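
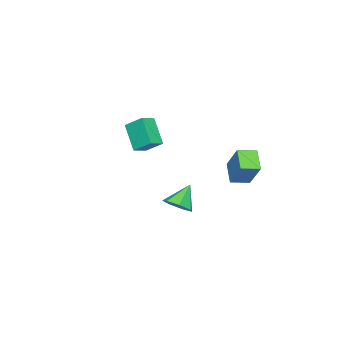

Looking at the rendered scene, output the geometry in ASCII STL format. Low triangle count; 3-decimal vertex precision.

solid 
facet normal 0.647 -0.102 -0.755
outer loop
vertex 1.955 2.15 -2.686
vertex 1.321 1.644 -3.161
vertex 1.455 2.574 -3.172
endloop
endfacet
facet normal 0.112 0.803 0.585
outer loop
vertex 1.955 2.15 -2.686
vertex 1.455 2.574 -3.172
vertex 0.239 1.816 -1.899
endloop
endfacet
facet normal 0.648 -0.102 -0.755
outer loop
vertex 1.455 2.574 -3.172
vertex 1.321 1.644 -3.161
vertex 0.854 2.297 -3.65
endloop
endfacet
facet normal -0.468 0.881 0.078
outer loop
vertex 1.455 2.574 -3.172
vertex 0.854 2.297 -3.65
vertex 0.239 1.816 -1.899
endloop
endfacet
facet normal 0.647 -0.103 -0.755
outer loop
vertex 0.854 2.297 -3.65
vertex 1.321 1.644 -3.161
vertex 0.605 1.529 -3.759
endloop
endfacet
facet normal -0.915 0.330 -0.231
outer loop
vertex 0.854 2.297 -3.65
vertex 0.605 1.529 -3.759
vertex 0.239 1.816 -1.899
endloop
endfacet
facet normal 0.647 -0.104 -0.755
outer loop
vertex 0.605 1.529 -3.759
vertex 1.321 1.644 -3.161
vertex 0.894 0.847 -3.417
endloop
endfacet
facet normal -0.894 -0.434 -0.109
outer loop
vertex 0.605 1.529 -3.759
vertex 0.894 0.847 -3.417
vertex 0.239 1.816 -1.899
endloop
endfacet
facet normal 0.647 -0.104 -0.756
outer loop
vertex 0.894 0.847 -3.417
vertex 1.321 1.644 -3.161
vertex 1.505 0.765 -2.883
endloop
endfacet
facet normal -0.420 -0.836 0.352
outer loop
vertex 0.894 0.847 -3.417
vertex 1.505 0.765 -2.883
vertex 0.239 1.816 -1.899
endloop
endfacet
facet normal 0.648 -0.103 -0.755
outer loop
vertex 1.505 0.765 -2.883
vertex 1.321 1.644 -3.161
vertex 1.977 1.345 -2.557
endloop
endfacet
facet normal 0.149 -0.574 0.805
outer loop
vertex 1.505 0.765 -2.883
vertex 1.977 1.345 -2.557
vertex 0.239 1.816 -1.899
endloop
endfacet
facet normal 0.648 -0.103 -0.755
outer loop
vertex 1.977 1.345 -2.557
vertex 1.321 1.644 -3.161
vertex 1.955 2.15 -2.686
endloop
endfacet
facet normal 0.386 0.156 0.909
outer loop
vertex 1.977 1.345 -2.557
vertex 1.955 2.15 -2.686
vertex 0.239 1.816 -1.899
endloop
endfacet
facet normal -0.400 -0.545 0.737
outer loop
vertex -3.219 -3.518 0.801
vertex -4.19 -3.277 0.452
vertex -3.202 -4.689 -0.055
endloop
endfacet
facet normal 0.916 -0.227 0.329
outer loop
vertex -2.39 -3.583 -1.552
vertex -3.219 -3.518 0.801
vertex -3.202 -4.689 -0.055
endloop
endfacet
facet normal -0.400 -0.545 0.737
outer loop
vertex -3.202 -4.689 -0.055
vertex -4.19 -3.277 0.452
vertex -4.174 -4.447 -0.404
endloop
endfacet
facet normal 0.011 -0.807 -0.590
outer loop
vertex -4.174 -4.447 -0.404
vertex -2.39 -3.583 -1.552
vertex -3.202 -4.689 -0.055
endloop
endfacet
facet normal -0.012 0.807 0.590
outer loop
vertex -3.219 -3.518 0.801
vertex -3.378 -2.171 -1.045
vertex -4.19 -3.277 0.452
endloop
endfacet
facet normal 0.916 -0.228 0.329
outer loop
vertex -2.406 -2.413 -0.696
vertex -3.219 -3.518 0.801
vertex -2.39 -3.583 -1.552
endloop
endfacet
facet normal -0.011 0.807 0.590
outer loop
vertex -2.406 -2.413 -0.696
vertex -3.378 -2.171 -1.045
vertex -3.219 -3.518 0.801
endloop
endfacet
facet normal -0.917 0.228 -0.329
outer loop
vertex -4.19 -3.277 0.452
vertex -3.378 -2.171 -1.045
vertex -4.174 -4.447 -0.404
endloop
endfacet
facet normal 0.012 -0.807 -0.590
outer loop
vertex -3.361 -3.342 -1.901
vertex -2.39 -3.583 -1.552
vertex -4.174 -4.447 -0.404
endloop
endfacet
facet normal -0.916 0.228 -0.330
outer loop
vertex -4.174 -4.447 -0.404
vertex -3.378 -2.171 -1.045
vertex -3.361 -3.342 -1.901
endloop
endfacet
facet normal 0.400 0.545 -0.737
outer loop
vertex -3.361 -3.342 -1.901
vertex -2.406 -2.413 -0.696
vertex -2.39 -3.583 -1.552
endloop
endfacet
facet normal 0.400 0.545 -0.737
outer loop
vertex -3.378 -2.171 -1.045
vertex -2.406 -2.413 -0.696
vertex -3.361 -3.342 -1.901
endloop
endfacet
facet normal -0.697 0.703 -0.145
outer loop
vertex -4.063 3.035 -1.777
vertex -3.332 4.107 -0.088
vertex -3.117 3.79 -2.664
endloop
endfacet
facet normal -0.343 -0.503 -0.794
outer loop
vertex -2.288 2.953 -2.492
vertex -4.063 3.035 -1.777
vertex -3.117 3.79 -2.664
endloop
endfacet
facet normal -0.696 0.703 -0.145
outer loop
vertex -3.117 3.79 -2.664
vertex -3.332 4.107 -0.088
vertex -2.386 4.861 -0.975
endloop
endfacet
facet normal 0.630 0.503 -0.592
outer loop
vertex -2.386 4.861 -0.975
vertex -2.288 2.953 -2.492
vertex -3.117 3.79 -2.664
endloop
endfacet
facet normal -0.630 -0.503 0.592
outer loop
vertex -4.063 3.035 -1.777
vertex -2.503 3.27 0.084
vertex -3.332 4.107 -0.088
endloop
endfacet
facet normal -0.343 -0.503 -0.793
outer loop
vertex -3.234 2.199 -1.605
vertex -4.063 3.035 -1.777
vertex -2.288 2.953 -2.492
endloop
endfacet
facet normal -0.630 -0.503 0.592
outer loop
vertex -3.234 2.199 -1.605
vertex -2.503 3.27 0.084
vertex -4.063 3.035 -1.777
endloop
endfacet
facet normal 0.343 0.503 0.793
outer loop
vertex -3.332 4.107 -0.088
vertex -2.503 3.27 0.084
vertex -2.386 4.861 -0.975
endloop
endfacet
facet normal 0.630 0.503 -0.592
outer loop
vertex -1.557 4.025 -0.803
vertex -2.288 2.953 -2.492
vertex -2.386 4.861 -0.975
endloop
endfacet
facet normal 0.343 0.503 0.794
outer loop
vertex -2.386 4.861 -0.975
vertex -2.503 3.27 0.084
vertex -1.557 4.025 -0.803
endloop
endfacet
facet normal 0.696 -0.703 0.145
outer loop
vertex -1.557 4.025 -0.803
vertex -3.234 2.199 -1.605
vertex -2.288 2.953 -2.492
endloop
endfacet
facet normal 0.696 -0.703 0.144
outer loop
vertex -2.503 3.27 0.084
vertex -3.234 2.199 -1.605
vertex -1.557 4.025 -0.803
endloop
endfacet

endsolid


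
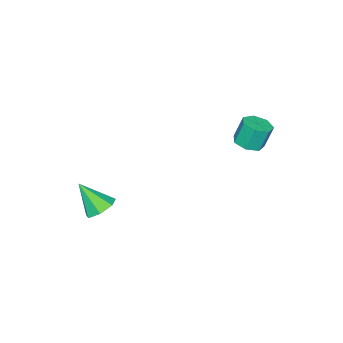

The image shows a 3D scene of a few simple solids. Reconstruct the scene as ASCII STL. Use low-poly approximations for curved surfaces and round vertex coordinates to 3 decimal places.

solid 
facet normal -0.131 0.618 -0.776
outer loop
vertex 4.119 -2.583 -0.155
vertex 3.213 -2.521 0.047
vertex 3.912 -1.99 0.352
endloop
endfacet
facet normal 0.931 0.013 0.364
outer loop
vertex 4.119 -2.583 -0.155
vertex 3.912 -1.99 0.352
vertex 3.467 -3.719 1.553
endloop
endfacet
facet normal -0.131 0.618 -0.776
outer loop
vertex 3.912 -1.99 0.352
vertex 3.213 -2.521 0.047
vertex 3.18 -1.797 0.629
endloop
endfacet
facet normal 0.417 0.444 0.793
outer loop
vertex 3.912 -1.99 0.352
vertex 3.18 -1.797 0.629
vertex 3.467 -3.719 1.553
endloop
endfacet
facet normal -0.131 0.618 -0.776
outer loop
vertex 3.18 -1.797 0.629
vertex 3.213 -2.521 0.047
vertex 2.472 -2.149 0.468
endloop
endfacet
facet normal -0.372 0.356 0.857
outer loop
vertex 3.18 -1.797 0.629
vertex 2.472 -2.149 0.468
vertex 3.467 -3.719 1.553
endloop
endfacet
facet normal -0.131 0.617 -0.776
outer loop
vertex 2.472 -2.149 0.468
vertex 3.213 -2.521 0.047
vertex 2.322 -2.782 -0.01
endloop
endfacet
facet normal -0.842 -0.183 0.507
outer loop
vertex 2.472 -2.149 0.468
vertex 2.322 -2.782 -0.01
vertex 3.467 -3.719 1.553
endloop
endfacet
facet normal -0.131 0.617 -0.776
outer loop
vertex 2.322 -2.782 -0.01
vertex 3.213 -2.521 0.047
vertex 2.843 -3.219 -0.445
endloop
endfacet
facet normal -0.639 -0.769 0.007
outer loop
vertex 2.322 -2.782 -0.01
vertex 2.843 -3.219 -0.445
vertex 3.467 -3.719 1.553
endloop
endfacet
facet normal -0.131 0.617 -0.776
outer loop
vertex 2.843 -3.219 -0.445
vertex 3.213 -2.521 0.047
vertex 3.643 -3.13 -0.509
endloop
endfacet
facet normal 0.085 -0.960 -0.267
outer loop
vertex 2.843 -3.219 -0.445
vertex 3.643 -3.13 -0.509
vertex 3.467 -3.719 1.553
endloop
endfacet
facet normal -0.131 0.616 -0.776
outer loop
vertex 3.643 -3.13 -0.509
vertex 3.213 -2.521 0.047
vertex 4.119 -2.583 -0.155
endloop
endfacet
facet normal 0.783 -0.612 -0.108
outer loop
vertex 3.643 -3.13 -0.509
vertex 4.119 -2.583 -0.155
vertex 3.467 -3.719 1.553
endloop
endfacet
facet normal 0.246 -0.213 -0.946
outer loop
vertex -2.401 2.378 3.433
vertex -3.172 2.015 3.314
vertex -2.94 2.834 3.19
endloop
endfacet
facet normal 0.647 0.763 -0.004
outer loop
vertex -2.401 2.378 3.433
vertex -2.94 2.834 3.19
vertex -2.757 2.687 4.804
endloop
endfacet
facet normal 0.647 0.763 -0.004
outer loop
vertex -2.757 2.687 4.804
vertex -2.94 2.834 3.19
vertex -3.296 3.143 4.561
endloop
endfacet
facet normal -0.245 0.214 0.946
outer loop
vertex -2.757 2.687 4.804
vertex -3.296 3.143 4.561
vertex -3.528 2.325 4.686
endloop
endfacet
facet normal 0.245 -0.213 -0.946
outer loop
vertex -2.94 2.834 3.19
vertex -3.172 2.015 3.314
vertex -3.653 2.674 3.041
endloop
endfacet
facet normal -0.160 0.953 -0.256
outer loop
vertex -2.94 2.834 3.19
vertex -3.653 2.674 3.041
vertex -3.296 3.143 4.561
endloop
endfacet
facet normal -0.160 0.953 -0.256
outer loop
vertex -3.296 3.143 4.561
vertex -3.653 2.674 3.041
vertex -4.009 2.983 4.412
endloop
endfacet
facet normal -0.246 0.214 0.945
outer loop
vertex -3.296 3.143 4.561
vertex -4.009 2.983 4.412
vertex -3.528 2.325 4.686
endloop
endfacet
facet normal 0.245 -0.213 -0.946
outer loop
vertex -3.653 2.674 3.041
vertex -3.172 2.015 3.314
vertex -4.004 2.017 3.098
endloop
endfacet
facet normal -0.848 0.426 -0.316
outer loop
vertex -3.653 2.674 3.041
vertex -4.004 2.017 3.098
vertex -4.009 2.983 4.412
endloop
endfacet
facet normal -0.848 0.426 -0.316
outer loop
vertex -4.009 2.983 4.412
vertex -4.004 2.017 3.098
vertex -4.36 2.326 4.469
endloop
endfacet
facet normal -0.246 0.214 0.945
outer loop
vertex -4.009 2.983 4.412
vertex -4.36 2.326 4.469
vertex -3.528 2.325 4.686
endloop
endfacet
facet normal 0.245 -0.214 -0.946
outer loop
vertex -4.004 2.017 3.098
vertex -3.172 2.015 3.314
vertex -3.728 1.36 3.318
endloop
endfacet
facet normal -0.896 -0.422 -0.137
outer loop
vertex -4.004 2.017 3.098
vertex -3.728 1.36 3.318
vertex -4.36 2.326 4.469
endloop
endfacet
facet normal -0.896 -0.422 -0.137
outer loop
vertex -4.36 2.326 4.469
vertex -3.728 1.36 3.318
vertex -4.084 1.669 4.689
endloop
endfacet
facet normal -0.246 0.213 0.945
outer loop
vertex -4.36 2.326 4.469
vertex -4.084 1.669 4.689
vertex -3.528 2.325 4.686
endloop
endfacet
facet normal 0.245 -0.214 -0.946
outer loop
vertex -3.728 1.36 3.318
vertex -3.172 2.015 3.314
vertex -3.034 1.196 3.535
endloop
endfacet
facet normal -0.270 -0.952 0.144
outer loop
vertex -3.728 1.36 3.318
vertex -3.034 1.196 3.535
vertex -4.084 1.669 4.689
endloop
endfacet
facet normal -0.270 -0.952 0.144
outer loop
vertex -4.084 1.669 4.689
vertex -3.034 1.196 3.535
vertex -3.39 1.505 4.906
endloop
endfacet
facet normal -0.246 0.212 0.946
outer loop
vertex -4.084 1.669 4.689
vertex -3.39 1.505 4.906
vertex -3.528 2.325 4.686
endloop
endfacet
facet normal 0.245 -0.214 -0.946
outer loop
vertex -3.034 1.196 3.535
vertex -3.172 2.015 3.314
vertex -2.443 1.649 3.586
endloop
endfacet
facet normal 0.559 -0.766 0.318
outer loop
vertex -3.034 1.196 3.535
vertex -2.443 1.649 3.586
vertex -3.39 1.505 4.906
endloop
endfacet
facet normal 0.559 -0.766 0.318
outer loop
vertex -3.39 1.505 4.906
vertex -2.443 1.649 3.586
vertex -2.799 1.958 4.957
endloop
endfacet
facet normal -0.245 0.213 0.946
outer loop
vertex -3.39 1.505 4.906
vertex -2.799 1.958 4.957
vertex -3.528 2.325 4.686
endloop
endfacet
facet normal 0.246 -0.213 -0.946
outer loop
vertex -2.443 1.649 3.586
vertex -3.172 2.015 3.314
vertex -2.401 2.378 3.433
endloop
endfacet
facet normal 0.968 -0.003 0.252
outer loop
vertex -2.443 1.649 3.586
vertex -2.401 2.378 3.433
vertex -2.799 1.958 4.957
endloop
endfacet
facet normal 0.968 -0.003 0.252
outer loop
vertex -2.799 1.958 4.957
vertex -2.401 2.378 3.433
vertex -2.757 2.687 4.804
endloop
endfacet
facet normal -0.245 0.213 0.946
outer loop
vertex -2.799 1.958 4.957
vertex -2.757 2.687 4.804
vertex -3.528 2.325 4.686
endloop
endfacet

endsolid


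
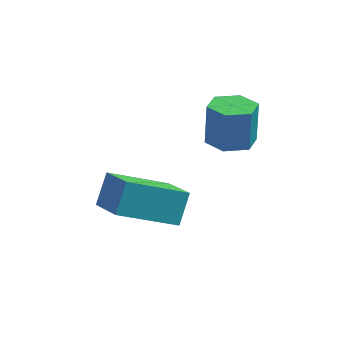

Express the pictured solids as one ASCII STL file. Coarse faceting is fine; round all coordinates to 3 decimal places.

solid 
facet normal -0.522 0.704 -0.481
outer loop
vertex -4.756 -2.019 -4.012
vertex -4.522 -1.259 -3.154
vertex -2.949 -1.395 -5.059
endloop
endfacet
facet normal -0.201 -0.649 -0.733
outer loop
vertex -2.218 -2.381 -4.386
vertex -4.756 -2.019 -4.012
vertex -2.949 -1.395 -5.059
endloop
endfacet
facet normal -0.522 0.704 -0.481
outer loop
vertex -2.949 -1.395 -5.059
vertex -4.522 -1.259 -3.154
vertex -2.714 -0.635 -4.201
endloop
endfacet
facet normal 0.829 0.286 -0.481
outer loop
vertex -2.714 -0.635 -4.201
vertex -2.218 -2.381 -4.386
vertex -2.949 -1.395 -5.059
endloop
endfacet
facet normal -0.829 -0.287 0.480
outer loop
vertex -4.756 -2.019 -4.012
vertex -3.791 -2.245 -2.481
vertex -4.522 -1.259 -3.154
endloop
endfacet
facet normal -0.201 -0.649 -0.734
outer loop
vertex -4.026 -3.005 -3.339
vertex -4.756 -2.019 -4.012
vertex -2.218 -2.381 -4.386
endloop
endfacet
facet normal -0.829 -0.286 0.480
outer loop
vertex -4.026 -3.005 -3.339
vertex -3.791 -2.245 -2.481
vertex -4.756 -2.019 -4.012
endloop
endfacet
facet normal 0.201 0.649 0.734
outer loop
vertex -4.522 -1.259 -3.154
vertex -3.791 -2.245 -2.481
vertex -2.714 -0.635 -4.201
endloop
endfacet
facet normal 0.829 0.286 -0.480
outer loop
vertex -1.984 -1.621 -3.528
vertex -2.218 -2.381 -4.386
vertex -2.714 -0.635 -4.201
endloop
endfacet
facet normal 0.201 0.649 0.734
outer loop
vertex -2.714 -0.635 -4.201
vertex -3.791 -2.245 -2.481
vertex -1.984 -1.621 -3.528
endloop
endfacet
facet normal 0.522 -0.704 0.481
outer loop
vertex -1.984 -1.621 -3.528
vertex -4.026 -3.005 -3.339
vertex -2.218 -2.381 -4.386
endloop
endfacet
facet normal 0.522 -0.704 0.481
outer loop
vertex -3.791 -2.245 -2.481
vertex -4.026 -3.005 -3.339
vertex -1.984 -1.621 -3.528
endloop
endfacet
facet normal -0.006 -0.289 -0.957
outer loop
vertex -0.102 -0.542 -1.714
vertex -0.854 -0.772 -1.64
vertex -0.688 -0.033 -1.864
endloop
endfacet
facet normal 0.671 0.709 -0.218
outer loop
vertex -0.102 -0.542 -1.714
vertex -0.688 -0.033 -1.864
vertex -0.094 -0.138 -0.374
endloop
endfacet
facet normal 0.672 0.708 -0.218
outer loop
vertex -0.094 -0.138 -0.374
vertex -0.688 -0.033 -1.864
vertex -0.679 0.371 -0.524
endloop
endfacet
facet normal 0.006 0.289 0.957
outer loop
vertex -0.094 -0.138 -0.374
vertex -0.679 0.371 -0.524
vertex -0.846 -0.368 -0.3
endloop
endfacet
facet normal -0.006 -0.289 -0.957
outer loop
vertex -0.688 -0.033 -1.864
vertex -0.854 -0.772 -1.64
vertex -1.44 -0.263 -1.79
endloop
endfacet
facet normal -0.306 0.912 -0.273
outer loop
vertex -0.688 -0.033 -1.864
vertex -1.44 -0.263 -1.79
vertex -0.679 0.371 -0.524
endloop
endfacet
facet normal -0.306 0.912 -0.273
outer loop
vertex -0.679 0.371 -0.524
vertex -1.44 -0.263 -1.79
vertex -1.431 0.141 -0.45
endloop
endfacet
facet normal 0.006 0.289 0.957
outer loop
vertex -0.679 0.371 -0.524
vertex -1.431 0.141 -0.45
vertex -0.846 -0.368 -0.3
endloop
endfacet
facet normal -0.006 -0.289 -0.957
outer loop
vertex -1.44 -0.263 -1.79
vertex -0.854 -0.772 -1.64
vertex -1.606 -1.002 -1.566
endloop
endfacet
facet normal -0.978 0.203 -0.055
outer loop
vertex -1.44 -0.263 -1.79
vertex -1.606 -1.002 -1.566
vertex -1.431 0.141 -0.45
endloop
endfacet
facet normal -0.977 0.204 -0.056
outer loop
vertex -1.431 0.141 -0.45
vertex -1.606 -1.002 -1.566
vertex -1.598 -0.598 -0.226
endloop
endfacet
facet normal 0.006 0.289 0.957
outer loop
vertex -1.431 0.141 -0.45
vertex -1.598 -0.598 -0.226
vertex -0.846 -0.368 -0.3
endloop
endfacet
facet normal -0.006 -0.289 -0.957
outer loop
vertex -1.606 -1.002 -1.566
vertex -0.854 -0.772 -1.64
vertex -1.021 -1.511 -1.416
endloop
endfacet
facet normal -0.672 -0.708 0.217
outer loop
vertex -1.606 -1.002 -1.566
vertex -1.021 -1.511 -1.416
vertex -1.598 -0.598 -0.226
endloop
endfacet
facet normal -0.671 -0.708 0.218
outer loop
vertex -1.598 -0.598 -0.226
vertex -1.021 -1.511 -1.416
vertex -1.012 -1.107 -0.076
endloop
endfacet
facet normal 0.006 0.289 0.957
outer loop
vertex -1.598 -0.598 -0.226
vertex -1.012 -1.107 -0.076
vertex -0.846 -0.368 -0.3
endloop
endfacet
facet normal -0.006 -0.289 -0.957
outer loop
vertex -1.021 -1.511 -1.416
vertex -0.854 -0.772 -1.64
vertex -0.269 -1.281 -1.49
endloop
endfacet
facet normal 0.306 -0.912 0.273
outer loop
vertex -1.021 -1.511 -1.416
vertex -0.269 -1.281 -1.49
vertex -1.012 -1.107 -0.076
endloop
endfacet
facet normal 0.306 -0.912 0.273
outer loop
vertex -1.012 -1.107 -0.076
vertex -0.269 -1.281 -1.49
vertex -0.26 -0.877 -0.15
endloop
endfacet
facet normal 0.006 0.289 0.957
outer loop
vertex -1.012 -1.107 -0.076
vertex -0.26 -0.877 -0.15
vertex -0.846 -0.368 -0.3
endloop
endfacet
facet normal -0.006 -0.289 -0.957
outer loop
vertex -0.269 -1.281 -1.49
vertex -0.854 -0.772 -1.64
vertex -0.102 -0.542 -1.714
endloop
endfacet
facet normal 0.977 -0.204 0.055
outer loop
vertex -0.269 -1.281 -1.49
vertex -0.102 -0.542 -1.714
vertex -0.26 -0.877 -0.15
endloop
endfacet
facet normal 0.978 -0.203 0.055
outer loop
vertex -0.26 -0.877 -0.15
vertex -0.102 -0.542 -1.714
vertex -0.094 -0.138 -0.374
endloop
endfacet
facet normal 0.006 0.289 0.957
outer loop
vertex -0.26 -0.877 -0.15
vertex -0.094 -0.138 -0.374
vertex -0.846 -0.368 -0.3
endloop
endfacet

endsolid


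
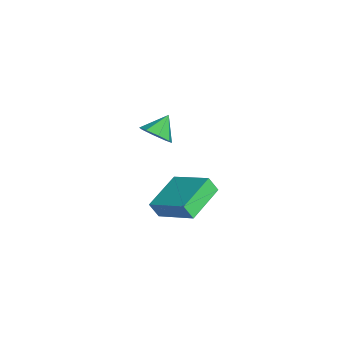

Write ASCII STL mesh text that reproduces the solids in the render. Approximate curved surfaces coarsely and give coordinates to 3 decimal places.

solid 
facet normal -0.895 0.417 0.162
outer loop
vertex 1.605 3.143 -1.021
vertex 2.552 4.757 0.058
vertex 1.677 3.568 -1.719
endloop
endfacet
facet normal -0.438 -0.747 -0.500
outer loop
vertex 3.448 2.743 -2.038
vertex 1.605 3.143 -1.021
vertex 1.677 3.568 -1.719
endloop
endfacet
facet normal -0.895 0.417 0.162
outer loop
vertex 1.677 3.568 -1.719
vertex 2.552 4.757 0.058
vertex 2.624 5.182 -0.639
endloop
endfacet
facet normal 0.088 0.518 -0.851
outer loop
vertex 2.624 5.182 -0.639
vertex 3.448 2.743 -2.038
vertex 1.677 3.568 -1.719
endloop
endfacet
facet normal -0.088 -0.518 0.851
outer loop
vertex 1.605 3.143 -1.021
vertex 4.323 3.932 -0.261
vertex 2.552 4.757 0.058
endloop
endfacet
facet normal -0.438 -0.747 -0.501
outer loop
vertex 3.376 2.318 -1.341
vertex 1.605 3.143 -1.021
vertex 3.448 2.743 -2.038
endloop
endfacet
facet normal -0.088 -0.518 0.851
outer loop
vertex 3.376 2.318 -1.341
vertex 4.323 3.932 -0.261
vertex 1.605 3.143 -1.021
endloop
endfacet
facet normal 0.438 0.747 0.501
outer loop
vertex 2.552 4.757 0.058
vertex 4.323 3.932 -0.261
vertex 2.624 5.182 -0.639
endloop
endfacet
facet normal 0.087 0.518 -0.851
outer loop
vertex 4.395 4.357 -0.959
vertex 3.448 2.743 -2.038
vertex 2.624 5.182 -0.639
endloop
endfacet
facet normal 0.438 0.747 0.500
outer loop
vertex 2.624 5.182 -0.639
vertex 4.323 3.932 -0.261
vertex 4.395 4.357 -0.959
endloop
endfacet
facet normal 0.895 -0.417 -0.162
outer loop
vertex 4.395 4.357 -0.959
vertex 3.376 2.318 -1.341
vertex 3.448 2.743 -2.038
endloop
endfacet
facet normal 0.895 -0.417 -0.162
outer loop
vertex 4.323 3.932 -0.261
vertex 3.376 2.318 -1.341
vertex 4.395 4.357 -0.959
endloop
endfacet
facet normal 0.710 -0.380 -0.593
outer loop
vertex -1.675 1.415 -1.075
vertex -2.04 1.784 -1.748
vertex -1.446 2.014 -1.185
endloop
endfacet
facet normal 0.136 0.128 0.982
outer loop
vertex -1.675 1.415 -1.075
vertex -1.446 2.014 -1.185
vertex -2.92 2.256 -1.012
endloop
endfacet
facet normal 0.709 -0.381 -0.593
outer loop
vertex -1.446 2.014 -1.185
vertex -2.04 1.784 -1.748
vertex -1.565 2.478 -1.626
endloop
endfacet
facet normal 0.196 0.701 0.685
outer loop
vertex -1.446 2.014 -1.185
vertex -1.565 2.478 -1.626
vertex -2.92 2.256 -1.012
endloop
endfacet
facet normal 0.709 -0.380 -0.594
outer loop
vertex -1.565 2.478 -1.626
vertex -2.04 1.784 -1.748
vertex -1.963 2.535 -2.137
endloop
endfacet
facet normal -0.082 0.981 0.173
outer loop
vertex -1.565 2.478 -1.626
vertex -1.963 2.535 -2.137
vertex -2.92 2.256 -1.012
endloop
endfacet
facet normal 0.709 -0.380 -0.594
outer loop
vertex -1.963 2.535 -2.137
vertex -2.04 1.784 -1.748
vertex -2.406 2.153 -2.421
endloop
endfacet
facet normal -0.533 0.807 -0.254
outer loop
vertex -1.963 2.535 -2.137
vertex -2.406 2.153 -2.421
vertex -2.92 2.256 -1.012
endloop
endfacet
facet normal 0.708 -0.381 -0.594
outer loop
vertex -2.406 2.153 -2.421
vertex -2.04 1.784 -1.748
vertex -2.635 1.554 -2.31
endloop
endfacet
facet normal -0.896 0.278 -0.347
outer loop
vertex -2.406 2.153 -2.421
vertex -2.635 1.554 -2.31
vertex -2.92 2.256 -1.012
endloop
endfacet
facet normal 0.708 -0.380 -0.594
outer loop
vertex -2.635 1.554 -2.31
vertex -2.04 1.784 -1.748
vertex -2.515 1.09 -1.87
endloop
endfacet
facet normal -0.954 -0.294 -0.050
outer loop
vertex -2.635 1.554 -2.31
vertex -2.515 1.09 -1.87
vertex -2.92 2.256 -1.012
endloop
endfacet
facet normal 0.709 -0.381 -0.593
outer loop
vertex -2.515 1.09 -1.87
vertex -2.04 1.784 -1.748
vertex -2.118 1.032 -1.358
endloop
endfacet
facet normal -0.677 -0.574 0.460
outer loop
vertex -2.515 1.09 -1.87
vertex -2.118 1.032 -1.358
vertex -2.92 2.256 -1.012
endloop
endfacet
facet normal 0.709 -0.381 -0.593
outer loop
vertex -2.118 1.032 -1.358
vertex -2.04 1.784 -1.748
vertex -1.675 1.415 -1.075
endloop
endfacet
facet normal -0.224 -0.398 0.890
outer loop
vertex -2.118 1.032 -1.358
vertex -1.675 1.415 -1.075
vertex -2.92 2.256 -1.012
endloop
endfacet

endsolid


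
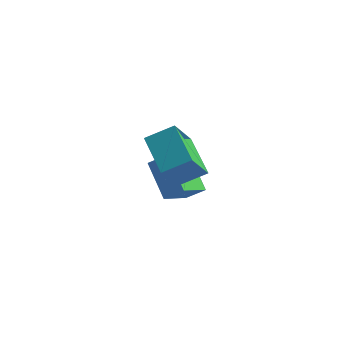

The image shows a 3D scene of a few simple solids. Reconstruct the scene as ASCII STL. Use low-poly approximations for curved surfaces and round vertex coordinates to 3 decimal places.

solid 
facet normal -0.760 -0.243 -0.603
outer loop
vertex -2.879 -0.801 -3.112
vertex -4.129 -0.11 -1.814
vertex -2.794 0.66 -3.807
endloop
endfacet
facet normal 0.648 -0.358 -0.673
outer loop
vertex -2.011 0.91 -3.186
vertex -2.879 -0.801 -3.112
vertex -2.794 0.66 -3.807
endloop
endfacet
facet normal -0.760 -0.243 -0.603
outer loop
vertex -2.794 0.66 -3.807
vertex -4.129 -0.11 -1.814
vertex -4.044 1.351 -2.509
endloop
endfacet
facet normal 0.053 0.902 -0.429
outer loop
vertex -4.044 1.351 -2.509
vertex -2.011 0.91 -3.186
vertex -2.794 0.66 -3.807
endloop
endfacet
facet normal -0.053 -0.902 0.429
outer loop
vertex -2.879 -0.801 -3.112
vertex -3.346 0.14 -1.193
vertex -4.129 -0.11 -1.814
endloop
endfacet
facet normal 0.648 -0.358 -0.673
outer loop
vertex -2.096 -0.551 -2.491
vertex -2.879 -0.801 -3.112
vertex -2.011 0.91 -3.186
endloop
endfacet
facet normal -0.053 -0.902 0.429
outer loop
vertex -2.096 -0.551 -2.491
vertex -3.346 0.14 -1.193
vertex -2.879 -0.801 -3.112
endloop
endfacet
facet normal -0.648 0.358 0.673
outer loop
vertex -4.129 -0.11 -1.814
vertex -3.346 0.14 -1.193
vertex -4.044 1.351 -2.509
endloop
endfacet
facet normal 0.053 0.902 -0.429
outer loop
vertex -3.261 1.601 -1.888
vertex -2.011 0.91 -3.186
vertex -4.044 1.351 -2.509
endloop
endfacet
facet normal -0.648 0.358 0.673
outer loop
vertex -4.044 1.351 -2.509
vertex -3.346 0.14 -1.193
vertex -3.261 1.601 -1.888
endloop
endfacet
facet normal 0.760 0.243 0.603
outer loop
vertex -3.261 1.601 -1.888
vertex -2.096 -0.551 -2.491
vertex -2.011 0.91 -3.186
endloop
endfacet
facet normal 0.760 0.243 0.603
outer loop
vertex -3.346 0.14 -1.193
vertex -2.096 -0.551 -2.491
vertex -3.261 1.601 -1.888
endloop
endfacet
facet normal -0.733 0.502 0.458
outer loop
vertex -1.029 -2.772 2.669
vertex -1.059 -1.623 1.363
vertex -1.912 -3.498 2.051
endloop
endfacet
facet normal 0.017 -0.660 0.751
outer loop
vertex -0.481 -4.477 1.157
vertex -1.029 -2.772 2.669
vertex -1.912 -3.498 2.051
endloop
endfacet
facet normal -0.734 0.502 0.458
outer loop
vertex -1.912 -3.498 2.051
vertex -1.059 -1.623 1.363
vertex -1.942 -2.349 0.744
endloop
endfacet
facet normal -0.679 -0.559 -0.476
outer loop
vertex -1.942 -2.349 0.744
vertex -0.481 -4.477 1.157
vertex -1.912 -3.498 2.051
endloop
endfacet
facet normal 0.679 0.559 0.476
outer loop
vertex -1.029 -2.772 2.669
vertex 0.372 -2.602 0.469
vertex -1.059 -1.623 1.363
endloop
endfacet
facet normal 0.017 -0.660 0.751
outer loop
vertex 0.402 -3.751 1.776
vertex -1.029 -2.772 2.669
vertex -0.481 -4.477 1.157
endloop
endfacet
facet normal 0.679 0.559 0.476
outer loop
vertex 0.402 -3.751 1.776
vertex 0.372 -2.602 0.469
vertex -1.029 -2.772 2.669
endloop
endfacet
facet normal -0.017 0.661 -0.751
outer loop
vertex -1.059 -1.623 1.363
vertex 0.372 -2.602 0.469
vertex -1.942 -2.349 0.744
endloop
endfacet
facet normal -0.679 -0.559 -0.476
outer loop
vertex -0.511 -3.328 -0.149
vertex -0.481 -4.477 1.157
vertex -1.942 -2.349 0.744
endloop
endfacet
facet normal -0.017 0.660 -0.751
outer loop
vertex -1.942 -2.349 0.744
vertex 0.372 -2.602 0.469
vertex -0.511 -3.328 -0.149
endloop
endfacet
facet normal 0.734 -0.502 -0.458
outer loop
vertex -0.511 -3.328 -0.149
vertex 0.402 -3.751 1.776
vertex -0.481 -4.477 1.157
endloop
endfacet
facet normal 0.733 -0.502 -0.458
outer loop
vertex 0.372 -2.602 0.469
vertex 0.402 -3.751 1.776
vertex -0.511 -3.328 -0.149
endloop
endfacet

endsolid


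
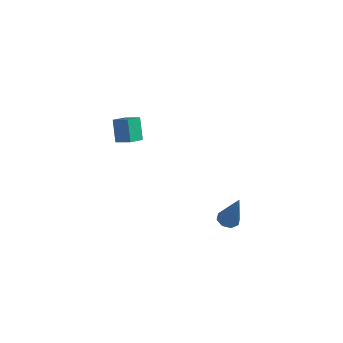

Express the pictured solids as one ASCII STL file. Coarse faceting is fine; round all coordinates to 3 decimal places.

solid 
facet normal -0.308 0.143 -0.941
outer loop
vertex 3.727 -2.04 -0.097
vertex 3.242 -2.413 0.005
vertex 3.347 -1.805 0.063
endloop
endfacet
facet normal 0.575 0.793 0.200
outer loop
vertex 3.727 -2.04 -0.097
vertex 3.347 -1.805 0.063
vertex 3.918 -2.727 2.075
endloop
endfacet
facet normal -0.308 0.143 -0.941
outer loop
vertex 3.347 -1.805 0.063
vertex 3.242 -2.413 0.005
vertex 2.906 -1.925 0.189
endloop
endfacet
facet normal -0.116 0.890 0.441
outer loop
vertex 3.347 -1.805 0.063
vertex 2.906 -1.925 0.189
vertex 3.918 -2.727 2.075
endloop
endfacet
facet normal -0.308 0.143 -0.941
outer loop
vertex 2.906 -1.925 0.189
vertex 3.242 -2.413 0.005
vertex 2.662 -2.332 0.207
endloop
endfacet
facet normal -0.698 0.443 0.563
outer loop
vertex 2.906 -1.925 0.189
vertex 2.662 -2.332 0.207
vertex 3.918 -2.727 2.075
endloop
endfacet
facet normal -0.308 0.143 -0.941
outer loop
vertex 2.662 -2.332 0.207
vertex 3.242 -2.413 0.005
vertex 2.757 -2.786 0.107
endloop
endfacet
facet normal -0.823 -0.281 0.494
outer loop
vertex 2.662 -2.332 0.207
vertex 2.757 -2.786 0.107
vertex 3.918 -2.727 2.075
endloop
endfacet
facet normal -0.308 0.143 -0.941
outer loop
vertex 2.757 -2.786 0.107
vertex 3.242 -2.413 0.005
vertex 3.137 -3.021 -0.053
endloop
endfacet
facet normal -0.420 -0.865 0.274
outer loop
vertex 2.757 -2.786 0.107
vertex 3.137 -3.021 -0.053
vertex 3.918 -2.727 2.075
endloop
endfacet
facet normal -0.308 0.143 -0.941
outer loop
vertex 3.137 -3.021 -0.053
vertex 3.242 -2.413 0.005
vertex 3.578 -2.901 -0.179
endloop
endfacet
facet normal 0.271 -0.962 0.033
outer loop
vertex 3.137 -3.021 -0.053
vertex 3.578 -2.901 -0.179
vertex 3.918 -2.727 2.075
endloop
endfacet
facet normal -0.307 0.143 -0.941
outer loop
vertex 3.578 -2.901 -0.179
vertex 3.242 -2.413 0.005
vertex 3.823 -2.494 -0.197
endloop
endfacet
facet normal 0.852 -0.517 -0.089
outer loop
vertex 3.578 -2.901 -0.179
vertex 3.823 -2.494 -0.197
vertex 3.918 -2.727 2.075
endloop
endfacet
facet normal -0.307 0.142 -0.941
outer loop
vertex 3.823 -2.494 -0.197
vertex 3.242 -2.413 0.005
vertex 3.727 -2.04 -0.097
endloop
endfacet
facet normal 0.977 0.211 -0.019
outer loop
vertex 3.823 -2.494 -0.197
vertex 3.727 -2.04 -0.097
vertex 3.918 -2.727 2.075
endloop
endfacet
facet normal -0.301 0.468 0.831
outer loop
vertex -3.838 1.226 2.956
vertex -3.496 2.083 2.597
vertex -4.78 1.415 2.508
endloop
endfacet
facet normal -0.346 -0.866 0.362
outer loop
vertex -4.344 0.737 1.303
vertex -3.838 1.226 2.956
vertex -4.78 1.415 2.508
endloop
endfacet
facet normal -0.301 0.467 0.831
outer loop
vertex -4.78 1.415 2.508
vertex -3.496 2.083 2.597
vertex -4.438 2.272 2.15
endloop
endfacet
facet normal -0.889 0.178 -0.422
outer loop
vertex -4.438 2.272 2.15
vertex -4.344 0.737 1.303
vertex -4.78 1.415 2.508
endloop
endfacet
facet normal 0.889 -0.178 0.422
outer loop
vertex -3.838 1.226 2.956
vertex -3.06 1.405 1.392
vertex -3.496 2.083 2.597
endloop
endfacet
facet normal -0.345 -0.866 0.362
outer loop
vertex -3.402 0.548 1.75
vertex -3.838 1.226 2.956
vertex -4.344 0.737 1.303
endloop
endfacet
facet normal 0.889 -0.179 0.422
outer loop
vertex -3.402 0.548 1.75
vertex -3.06 1.405 1.392
vertex -3.838 1.226 2.956
endloop
endfacet
facet normal 0.346 0.866 -0.362
outer loop
vertex -3.496 2.083 2.597
vertex -3.06 1.405 1.392
vertex -4.438 2.272 2.15
endloop
endfacet
facet normal -0.889 0.178 -0.422
outer loop
vertex -4.002 1.594 0.944
vertex -4.344 0.737 1.303
vertex -4.438 2.272 2.15
endloop
endfacet
facet normal 0.346 0.866 -0.362
outer loop
vertex -4.438 2.272 2.15
vertex -3.06 1.405 1.392
vertex -4.002 1.594 0.944
endloop
endfacet
facet normal 0.300 -0.468 -0.831
outer loop
vertex -4.002 1.594 0.944
vertex -3.402 0.548 1.75
vertex -4.344 0.737 1.303
endloop
endfacet
facet normal 0.301 -0.467 -0.831
outer loop
vertex -3.06 1.405 1.392
vertex -3.402 0.548 1.75
vertex -4.002 1.594 0.944
endloop
endfacet

endsolid


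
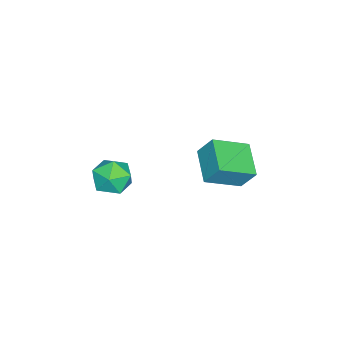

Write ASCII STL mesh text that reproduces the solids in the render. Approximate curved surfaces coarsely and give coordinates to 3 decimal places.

solid 
facet normal -0.574 0.689 -0.442
outer loop
vertex 1.541 2.651 2.65
vertex 3.089 3.555 2.049
vertex 1.531 1.916 1.517
endloop
endfacet
facet normal -0.819 -0.479 0.318
outer loop
vertex 2.691 0.525 2.411
vertex 1.541 2.651 2.65
vertex 1.531 1.916 1.517
endloop
endfacet
facet normal -0.574 0.689 -0.442
outer loop
vertex 1.531 1.916 1.517
vertex 3.089 3.555 2.049
vertex 3.079 2.821 0.917
endloop
endfacet
facet normal -0.007 -0.545 -0.839
outer loop
vertex 3.079 2.821 0.917
vertex 2.691 0.525 2.411
vertex 1.531 1.916 1.517
endloop
endfacet
facet normal 0.007 0.545 0.838
outer loop
vertex 1.541 2.651 2.65
vertex 4.249 2.164 2.943
vertex 3.089 3.555 2.049
endloop
endfacet
facet normal -0.819 -0.479 0.318
outer loop
vertex 2.701 1.259 3.543
vertex 1.541 2.651 2.65
vertex 2.691 0.525 2.411
endloop
endfacet
facet normal 0.007 0.544 0.839
outer loop
vertex 2.701 1.259 3.543
vertex 4.249 2.164 2.943
vertex 1.541 2.651 2.65
endloop
endfacet
facet normal 0.819 0.479 -0.318
outer loop
vertex 3.089 3.555 2.049
vertex 4.249 2.164 2.943
vertex 3.079 2.821 0.917
endloop
endfacet
facet normal -0.008 -0.544 -0.839
outer loop
vertex 4.239 1.429 1.81
vertex 2.691 0.525 2.411
vertex 3.079 2.821 0.917
endloop
endfacet
facet normal 0.819 0.478 -0.318
outer loop
vertex 3.079 2.821 0.917
vertex 4.249 2.164 2.943
vertex 4.239 1.429 1.81
endloop
endfacet
facet normal 0.574 -0.689 0.442
outer loop
vertex 4.239 1.429 1.81
vertex 2.701 1.259 3.543
vertex 2.691 0.525 2.411
endloop
endfacet
facet normal 0.574 -0.689 0.442
outer loop
vertex 4.249 2.164 2.943
vertex 2.701 1.259 3.543
vertex 4.239 1.429 1.81
endloop
endfacet
facet normal -0.702 -0.105 0.704
outer loop
vertex 3.017 -2.829 0.637
vertex 3.246 -3.929 0.701
vertex 3.796 -3.2 1.358
endloop
endfacet
facet normal -0.413 0.547 0.728
outer loop
vertex 3.017 -2.829 0.637
vertex 3.796 -3.2 1.358
vertex 3.982 -2.265 0.761
endloop
endfacet
facet normal -0.511 0.855 0.091
outer loop
vertex 3.017 -2.829 0.637
vertex 3.982 -2.265 0.761
vertex 3.547 -2.416 -0.265
endloop
endfacet
facet normal -0.860 0.393 -0.326
outer loop
vertex 3.017 -2.829 0.637
vertex 3.547 -2.416 -0.265
vertex 3.092 -3.444 -0.303
endloop
endfacet
facet normal -0.978 -0.201 0.053
outer loop
vertex 3.017 -2.829 0.637
vertex 3.092 -3.444 -0.303
vertex 3.246 -3.929 0.701
endloop
endfacet
facet normal 0.288 0.474 0.832
outer loop
vertex 3.982 -2.265 0.761
vertex 3.796 -3.2 1.358
vertex 4.808 -3.016 0.903
endloop
endfacet
facet normal -0.178 -0.581 0.794
outer loop
vertex 3.796 -3.2 1.358
vertex 3.246 -3.929 0.701
vertex 4.353 -4.044 0.865
endloop
endfacet
facet normal -0.625 -0.736 -0.260
outer loop
vertex 3.246 -3.929 0.701
vertex 3.092 -3.444 -0.303
vertex 3.918 -4.195 -0.161
endloop
endfacet
facet normal -0.433 0.224 -0.873
outer loop
vertex 3.092 -3.444 -0.303
vertex 3.547 -2.416 -0.265
vertex 4.104 -3.26 -0.758
endloop
endfacet
facet normal 0.130 0.971 -0.198
outer loop
vertex 3.547 -2.416 -0.265
vertex 3.982 -2.265 0.761
vertex 4.654 -2.531 -0.101
endloop
endfacet
facet normal 0.860 -0.393 0.326
outer loop
vertex 4.883 -3.631 -0.037
vertex 4.808 -3.016 0.903
vertex 4.353 -4.044 0.865
endloop
endfacet
facet normal 0.511 -0.855 -0.091
outer loop
vertex 4.883 -3.631 -0.037
vertex 4.353 -4.044 0.865
vertex 3.918 -4.195 -0.161
endloop
endfacet
facet normal 0.413 -0.547 -0.728
outer loop
vertex 4.883 -3.631 -0.037
vertex 3.918 -4.195 -0.161
vertex 4.104 -3.26 -0.758
endloop
endfacet
facet normal 0.702 0.105 -0.704
outer loop
vertex 4.883 -3.631 -0.037
vertex 4.104 -3.26 -0.758
vertex 4.654 -2.531 -0.101
endloop
endfacet
facet normal 0.978 0.201 -0.053
outer loop
vertex 4.883 -3.631 -0.037
vertex 4.654 -2.531 -0.101
vertex 4.808 -3.016 0.903
endloop
endfacet
facet normal 0.433 -0.224 0.873
outer loop
vertex 4.353 -4.044 0.865
vertex 4.808 -3.016 0.903
vertex 3.796 -3.2 1.358
endloop
endfacet
facet normal -0.130 -0.971 0.198
outer loop
vertex 3.918 -4.195 -0.161
vertex 4.353 -4.044 0.865
vertex 3.246 -3.929 0.701
endloop
endfacet
facet normal -0.288 -0.474 -0.832
outer loop
vertex 4.104 -3.26 -0.758
vertex 3.918 -4.195 -0.161
vertex 3.092 -3.444 -0.303
endloop
endfacet
facet normal 0.178 0.581 -0.794
outer loop
vertex 4.654 -2.531 -0.101
vertex 4.104 -3.26 -0.758
vertex 3.547 -2.416 -0.265
endloop
endfacet
facet normal 0.625 0.736 0.260
outer loop
vertex 4.808 -3.016 0.903
vertex 4.654 -2.531 -0.101
vertex 3.982 -2.265 0.761
endloop
endfacet

endsolid


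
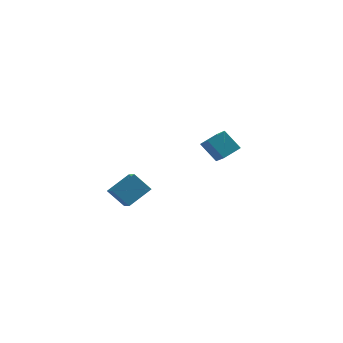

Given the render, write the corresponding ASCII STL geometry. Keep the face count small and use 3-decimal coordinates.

solid 
facet normal -0.687 0.093 0.721
outer loop
vertex -2.835 -4.743 -3.375
vertex -1.928 -3.883 -2.621
vertex -3.257 -3.843 -3.893
endloop
endfacet
facet normal -0.621 -0.589 -0.517
outer loop
vertex -2.412 -3.957 -4.779
vertex -2.835 -4.743 -3.375
vertex -3.257 -3.843 -3.893
endloop
endfacet
facet normal -0.687 0.092 0.721
outer loop
vertex -3.257 -3.843 -3.893
vertex -1.928 -3.883 -2.621
vertex -2.35 -2.984 -3.138
endloop
endfacet
facet normal -0.376 0.803 -0.462
outer loop
vertex -2.35 -2.984 -3.138
vertex -2.412 -3.957 -4.779
vertex -3.257 -3.843 -3.893
endloop
endfacet
facet normal 0.377 -0.803 0.462
outer loop
vertex -2.835 -4.743 -3.375
vertex -1.083 -3.997 -3.507
vertex -1.928 -3.883 -2.621
endloop
endfacet
facet normal -0.621 -0.589 -0.517
outer loop
vertex -1.99 -4.856 -4.262
vertex -2.835 -4.743 -3.375
vertex -2.412 -3.957 -4.779
endloop
endfacet
facet normal 0.377 -0.803 0.461
outer loop
vertex -1.99 -4.856 -4.262
vertex -1.083 -3.997 -3.507
vertex -2.835 -4.743 -3.375
endloop
endfacet
facet normal 0.621 0.589 0.517
outer loop
vertex -1.928 -3.883 -2.621
vertex -1.083 -3.997 -3.507
vertex -2.35 -2.984 -3.138
endloop
endfacet
facet normal -0.377 0.803 -0.462
outer loop
vertex -1.505 -3.097 -4.025
vertex -2.412 -3.957 -4.779
vertex -2.35 -2.984 -3.138
endloop
endfacet
facet normal 0.621 0.589 0.517
outer loop
vertex -2.35 -2.984 -3.138
vertex -1.083 -3.997 -3.507
vertex -1.505 -3.097 -4.025
endloop
endfacet
facet normal 0.687 -0.092 -0.721
outer loop
vertex -1.505 -3.097 -4.025
vertex -1.99 -4.856 -4.262
vertex -2.412 -3.957 -4.779
endloop
endfacet
facet normal 0.687 -0.092 -0.720
outer loop
vertex -1.083 -3.997 -3.507
vertex -1.99 -4.856 -4.262
vertex -1.505 -3.097 -4.025
endloop
endfacet
facet normal -0.672 -0.635 -0.382
outer loop
vertex 1.667 1.323 -3.844
vertex 0.802 1.634 -2.841
vertex 1.145 2.335 -4.607
endloop
endfacet
facet normal 0.635 -0.229 -0.738
outer loop
vertex 1.898 3.046 -4.179
vertex 1.667 1.323 -3.844
vertex 1.145 2.335 -4.607
endloop
endfacet
facet normal -0.672 -0.634 -0.382
outer loop
vertex 1.145 2.335 -4.607
vertex 0.802 1.634 -2.841
vertex 0.281 2.646 -3.604
endloop
endfacet
facet normal -0.381 0.738 -0.557
outer loop
vertex 0.281 2.646 -3.604
vertex 1.898 3.046 -4.179
vertex 1.145 2.335 -4.607
endloop
endfacet
facet normal 0.380 -0.738 0.557
outer loop
vertex 1.667 1.323 -3.844
vertex 1.555 2.345 -2.413
vertex 0.802 1.634 -2.841
endloop
endfacet
facet normal 0.636 -0.229 -0.737
outer loop
vertex 2.419 2.034 -3.416
vertex 1.667 1.323 -3.844
vertex 1.898 3.046 -4.179
endloop
endfacet
facet normal 0.381 -0.738 0.557
outer loop
vertex 2.419 2.034 -3.416
vertex 1.555 2.345 -2.413
vertex 1.667 1.323 -3.844
endloop
endfacet
facet normal -0.635 0.229 0.737
outer loop
vertex 0.802 1.634 -2.841
vertex 1.555 2.345 -2.413
vertex 0.281 2.646 -3.604
endloop
endfacet
facet normal -0.381 0.738 -0.557
outer loop
vertex 1.033 3.357 -3.176
vertex 1.898 3.046 -4.179
vertex 0.281 2.646 -3.604
endloop
endfacet
facet normal -0.636 0.228 0.738
outer loop
vertex 0.281 2.646 -3.604
vertex 1.555 2.345 -2.413
vertex 1.033 3.357 -3.176
endloop
endfacet
facet normal 0.672 0.634 0.383
outer loop
vertex 1.033 3.357 -3.176
vertex 2.419 2.034 -3.416
vertex 1.898 3.046 -4.179
endloop
endfacet
facet normal 0.672 0.635 0.382
outer loop
vertex 1.555 2.345 -2.413
vertex 2.419 2.034 -3.416
vertex 1.033 3.357 -3.176
endloop
endfacet

endsolid


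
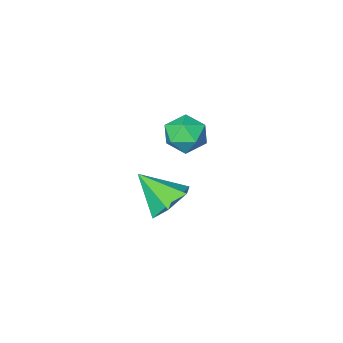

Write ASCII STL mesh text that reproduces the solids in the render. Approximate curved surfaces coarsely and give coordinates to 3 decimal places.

solid 
facet normal -0.959 0.282 0.024
outer loop
vertex -0.95 1.785 3.193
vertex -1.191 0.939 3.515
vertex -0.974 1.624 4.114
endloop
endfacet
facet normal -0.527 0.839 0.133
outer loop
vertex -0.95 1.785 3.193
vertex -0.974 1.624 4.114
vertex -0.274 2.122 3.744
endloop
endfacet
facet normal -0.095 0.897 -0.432
outer loop
vertex -0.95 1.785 3.193
vertex -0.274 2.122 3.744
vertex -0.058 1.745 2.915
endloop
endfacet
facet normal -0.261 0.375 -0.890
outer loop
vertex -0.95 1.785 3.193
vertex -0.058 1.745 2.915
vertex -0.624 1.014 2.773
endloop
endfacet
facet normal -0.794 -0.005 -0.607
outer loop
vertex -0.95 1.785 3.193
vertex -0.624 1.014 2.773
vertex -1.191 0.939 3.515
endloop
endfacet
facet normal -0.125 0.699 0.704
outer loop
vertex -0.274 2.122 3.744
vertex -0.974 1.624 4.114
vertex -0.096 1.486 4.407
endloop
endfacet
facet normal -0.823 -0.203 0.531
outer loop
vertex -0.974 1.624 4.114
vertex -1.191 0.939 3.515
vertex -0.662 0.755 4.265
endloop
endfacet
facet normal -0.556 -0.669 -0.493
outer loop
vertex -1.191 0.939 3.515
vertex -0.624 1.014 2.773
vertex -0.446 0.378 3.436
endloop
endfacet
facet normal 0.308 -0.054 -0.950
outer loop
vertex -0.624 1.014 2.773
vertex -0.058 1.745 2.915
vertex 0.254 0.876 3.066
endloop
endfacet
facet normal 0.574 0.792 -0.210
outer loop
vertex -0.058 1.745 2.915
vertex -0.274 2.122 3.744
vertex 0.471 1.561 3.665
endloop
endfacet
facet normal 0.261 -0.375 0.890
outer loop
vertex 0.23 0.715 3.987
vertex -0.096 1.486 4.407
vertex -0.662 0.755 4.265
endloop
endfacet
facet normal 0.095 -0.897 0.432
outer loop
vertex 0.23 0.715 3.987
vertex -0.662 0.755 4.265
vertex -0.446 0.378 3.436
endloop
endfacet
facet normal 0.527 -0.839 -0.133
outer loop
vertex 0.23 0.715 3.987
vertex -0.446 0.378 3.436
vertex 0.254 0.876 3.066
endloop
endfacet
facet normal 0.959 -0.282 -0.024
outer loop
vertex 0.23 0.715 3.987
vertex 0.254 0.876 3.066
vertex 0.471 1.561 3.665
endloop
endfacet
facet normal 0.794 0.005 0.607
outer loop
vertex 0.23 0.715 3.987
vertex 0.471 1.561 3.665
vertex -0.096 1.486 4.407
endloop
endfacet
facet normal -0.308 0.054 0.950
outer loop
vertex -0.662 0.755 4.265
vertex -0.096 1.486 4.407
vertex -0.974 1.624 4.114
endloop
endfacet
facet normal -0.574 -0.792 0.210
outer loop
vertex -0.446 0.378 3.436
vertex -0.662 0.755 4.265
vertex -1.191 0.939 3.515
endloop
endfacet
facet normal 0.125 -0.699 -0.704
outer loop
vertex 0.254 0.876 3.066
vertex -0.446 0.378 3.436
vertex -0.624 1.014 2.773
endloop
endfacet
facet normal 0.823 0.203 -0.531
outer loop
vertex 0.471 1.561 3.665
vertex 0.254 0.876 3.066
vertex -0.058 1.745 2.915
endloop
endfacet
facet normal 0.556 0.669 0.493
outer loop
vertex -0.096 1.486 4.407
vertex 0.471 1.561 3.665
vertex -0.274 2.122 3.744
endloop
endfacet
facet normal -0.420 0.631 -0.652
outer loop
vertex 0.237 0.975 -0.787
vertex -0.355 0.193 -1.163
vertex -0.706 0.782 -0.367
endloop
endfacet
facet normal 0.302 0.403 0.864
outer loop
vertex 0.237 0.975 -0.787
vertex -0.706 0.782 -0.367
vertex 0.435 -0.993 0.063
endloop
endfacet
facet normal -0.420 0.631 -0.652
outer loop
vertex -0.706 0.782 -0.367
vertex -0.355 0.193 -1.163
vertex -1.298 -0.0 -0.743
endloop
endfacet
facet normal -0.457 -0.080 0.886
outer loop
vertex -0.706 0.782 -0.367
vertex -1.298 -0.0 -0.743
vertex 0.435 -0.993 0.063
endloop
endfacet
facet normal -0.420 0.632 -0.652
outer loop
vertex -1.298 -0.0 -0.743
vertex -0.355 0.193 -1.163
vertex -0.947 -0.588 -1.539
endloop
endfacet
facet normal -0.576 -0.758 0.306
outer loop
vertex -1.298 -0.0 -0.743
vertex -0.947 -0.588 -1.539
vertex 0.435 -0.993 0.063
endloop
endfacet
facet normal -0.420 0.632 -0.652
outer loop
vertex -0.947 -0.588 -1.539
vertex -0.355 0.193 -1.163
vertex -0.004 -0.395 -1.959
endloop
endfacet
facet normal 0.063 -0.953 -0.296
outer loop
vertex -0.947 -0.588 -1.539
vertex -0.004 -0.395 -1.959
vertex 0.435 -0.993 0.063
endloop
endfacet
facet normal -0.420 0.631 -0.652
outer loop
vertex -0.004 -0.395 -1.959
vertex -0.355 0.193 -1.163
vertex 0.588 0.387 -1.583
endloop
endfacet
facet normal 0.823 -0.470 -0.318
outer loop
vertex -0.004 -0.395 -1.959
vertex 0.588 0.387 -1.583
vertex 0.435 -0.993 0.063
endloop
endfacet
facet normal -0.420 0.631 -0.652
outer loop
vertex 0.588 0.387 -1.583
vertex -0.355 0.193 -1.163
vertex 0.237 0.975 -0.787
endloop
endfacet
facet normal 0.942 0.208 0.262
outer loop
vertex 0.588 0.387 -1.583
vertex 0.237 0.975 -0.787
vertex 0.435 -0.993 0.063
endloop
endfacet

endsolid


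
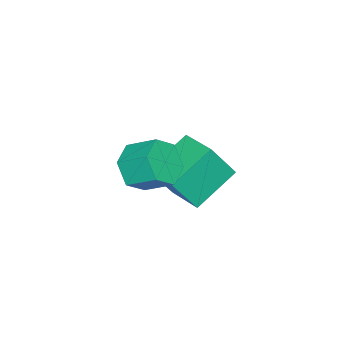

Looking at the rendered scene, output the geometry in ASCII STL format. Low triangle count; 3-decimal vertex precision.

solid 
facet normal -0.009 -0.860 -0.511
outer loop
vertex 0.525 3.12 -0.264
vertex -0.005 3.423 -0.765
vertex 0.768 3.502 -0.911
endloop
endfacet
facet normal 0.951 -0.164 0.260
outer loop
vertex 0.525 3.12 -0.264
vertex 0.768 3.502 -0.911
vertex 0.534 4.014 0.267
endloop
endfacet
facet normal 0.951 -0.164 0.260
outer loop
vertex 0.534 4.014 0.267
vertex 0.768 3.502 -0.911
vertex 0.777 4.396 -0.38
endloop
endfacet
facet normal 0.008 0.860 0.511
outer loop
vertex 0.534 4.014 0.267
vertex 0.777 4.396 -0.38
vertex 0.005 4.317 -0.235
endloop
endfacet
facet normal -0.008 -0.860 -0.510
outer loop
vertex 0.768 3.502 -0.911
vertex -0.005 3.423 -0.765
vertex 0.238 3.805 -1.413
endloop
endfacet
facet normal 0.742 0.337 -0.580
outer loop
vertex 0.768 3.502 -0.911
vertex 0.238 3.805 -1.413
vertex 0.777 4.396 -0.38
endloop
endfacet
facet normal 0.742 0.337 -0.580
outer loop
vertex 0.777 4.396 -0.38
vertex 0.238 3.805 -1.413
vertex 0.247 4.699 -0.882
endloop
endfacet
facet normal 0.008 0.860 0.511
outer loop
vertex 0.777 4.396 -0.38
vertex 0.247 4.699 -0.882
vertex 0.005 4.317 -0.235
endloop
endfacet
facet normal -0.008 -0.860 -0.510
outer loop
vertex 0.238 3.805 -1.413
vertex -0.005 3.423 -0.765
vertex -0.534 3.726 -1.267
endloop
endfacet
facet normal -0.210 0.501 -0.840
outer loop
vertex 0.238 3.805 -1.413
vertex -0.534 3.726 -1.267
vertex 0.247 4.699 -0.882
endloop
endfacet
facet normal -0.210 0.501 -0.840
outer loop
vertex 0.247 4.699 -0.882
vertex -0.534 3.726 -1.267
vertex -0.525 4.62 -0.736
endloop
endfacet
facet normal 0.009 0.860 0.511
outer loop
vertex 0.247 4.699 -0.882
vertex -0.525 4.62 -0.736
vertex 0.005 4.317 -0.235
endloop
endfacet
facet normal -0.008 -0.860 -0.511
outer loop
vertex -0.534 3.726 -1.267
vertex -0.005 3.423 -0.765
vertex -0.777 3.344 -0.62
endloop
endfacet
facet normal -0.951 0.164 -0.260
outer loop
vertex -0.534 3.726 -1.267
vertex -0.777 3.344 -0.62
vertex -0.525 4.62 -0.736
endloop
endfacet
facet normal -0.951 0.164 -0.260
outer loop
vertex -0.525 4.62 -0.736
vertex -0.777 3.344 -0.62
vertex -0.768 4.238 -0.089
endloop
endfacet
facet normal 0.009 0.860 0.511
outer loop
vertex -0.525 4.62 -0.736
vertex -0.768 4.238 -0.089
vertex 0.005 4.317 -0.235
endloop
endfacet
facet normal -0.008 -0.860 -0.511
outer loop
vertex -0.777 3.344 -0.62
vertex -0.005 3.423 -0.765
vertex -0.247 3.041 -0.118
endloop
endfacet
facet normal -0.742 -0.337 0.580
outer loop
vertex -0.777 3.344 -0.62
vertex -0.247 3.041 -0.118
vertex -0.768 4.238 -0.089
endloop
endfacet
facet normal -0.742 -0.337 0.580
outer loop
vertex -0.768 4.238 -0.089
vertex -0.247 3.041 -0.118
vertex -0.238 3.935 0.413
endloop
endfacet
facet normal 0.008 0.860 0.510
outer loop
vertex -0.768 4.238 -0.089
vertex -0.238 3.935 0.413
vertex 0.005 4.317 -0.235
endloop
endfacet
facet normal -0.009 -0.860 -0.511
outer loop
vertex -0.247 3.041 -0.118
vertex -0.005 3.423 -0.765
vertex 0.525 3.12 -0.264
endloop
endfacet
facet normal 0.210 -0.501 0.840
outer loop
vertex -0.247 3.041 -0.118
vertex 0.525 3.12 -0.264
vertex -0.238 3.935 0.413
endloop
endfacet
facet normal 0.210 -0.501 0.840
outer loop
vertex -0.238 3.935 0.413
vertex 0.525 3.12 -0.264
vertex 0.534 4.014 0.267
endloop
endfacet
facet normal 0.008 0.860 0.510
outer loop
vertex -0.238 3.935 0.413
vertex 0.534 4.014 0.267
vertex 0.005 4.317 -0.235
endloop
endfacet
facet normal -0.519 -0.845 -0.128
outer loop
vertex -3.359 3.454 -1.743
vertex -3.929 3.994 -2.998
vertex -2.085 2.801 -2.603
endloop
endfacet
facet normal 0.385 -0.365 0.848
outer loop
vertex -1.431 3.866 -2.442
vertex -3.359 3.454 -1.743
vertex -2.085 2.801 -2.603
endloop
endfacet
facet normal -0.519 -0.845 -0.128
outer loop
vertex -2.085 2.801 -2.603
vertex -3.929 3.994 -2.998
vertex -2.655 3.341 -3.858
endloop
endfacet
facet normal 0.763 -0.391 -0.515
outer loop
vertex -2.655 3.341 -3.858
vertex -1.431 3.866 -2.442
vertex -2.085 2.801 -2.603
endloop
endfacet
facet normal -0.763 0.391 0.515
outer loop
vertex -3.359 3.454 -1.743
vertex -3.275 5.059 -2.837
vertex -3.929 3.994 -2.998
endloop
endfacet
facet normal 0.385 -0.365 0.848
outer loop
vertex -2.705 4.519 -1.582
vertex -3.359 3.454 -1.743
vertex -1.431 3.866 -2.442
endloop
endfacet
facet normal -0.763 0.391 0.515
outer loop
vertex -2.705 4.519 -1.582
vertex -3.275 5.059 -2.837
vertex -3.359 3.454 -1.743
endloop
endfacet
facet normal -0.385 0.365 -0.848
outer loop
vertex -3.929 3.994 -2.998
vertex -3.275 5.059 -2.837
vertex -2.655 3.341 -3.858
endloop
endfacet
facet normal 0.763 -0.391 -0.515
outer loop
vertex -2.001 4.406 -3.697
vertex -1.431 3.866 -2.442
vertex -2.655 3.341 -3.858
endloop
endfacet
facet normal -0.385 0.365 -0.848
outer loop
vertex -2.655 3.341 -3.858
vertex -3.275 5.059 -2.837
vertex -2.001 4.406 -3.697
endloop
endfacet
facet normal 0.519 0.845 0.128
outer loop
vertex -2.001 4.406 -3.697
vertex -2.705 4.519 -1.582
vertex -1.431 3.866 -2.442
endloop
endfacet
facet normal 0.519 0.845 0.128
outer loop
vertex -3.275 5.059 -2.837
vertex -2.705 4.519 -1.582
vertex -2.001 4.406 -3.697
endloop
endfacet

endsolid


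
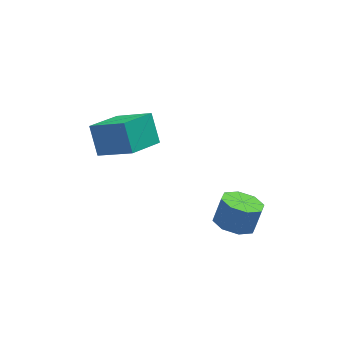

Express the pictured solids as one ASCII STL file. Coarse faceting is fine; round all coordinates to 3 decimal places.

solid 
facet normal -0.302 -0.261 -0.917
outer loop
vertex 3.971 -3.871 -2.541
vertex 3.228 -3.175 -2.494
vertex 4.196 -3.175 -2.813
endloop
endfacet
facet normal 0.909 -0.370 -0.195
outer loop
vertex 3.971 -3.871 -2.541
vertex 4.196 -3.175 -2.813
vertex 4.376 -3.522 -1.313
endloop
endfacet
facet normal 0.909 -0.370 -0.195
outer loop
vertex 4.376 -3.522 -1.313
vertex 4.196 -3.175 -2.813
vertex 4.601 -2.826 -1.585
endloop
endfacet
facet normal 0.302 0.261 0.917
outer loop
vertex 4.376 -3.522 -1.313
vertex 4.601 -2.826 -1.585
vertex 3.632 -2.825 -1.266
endloop
endfacet
facet normal -0.302 -0.262 -0.917
outer loop
vertex 4.196 -3.175 -2.813
vertex 3.228 -3.175 -2.494
vertex 3.854 -2.479 -2.899
endloop
endfacet
facet normal 0.847 0.369 -0.384
outer loop
vertex 4.196 -3.175 -2.813
vertex 3.854 -2.479 -2.899
vertex 4.601 -2.826 -1.585
endloop
endfacet
facet normal 0.846 0.369 -0.384
outer loop
vertex 4.601 -2.826 -1.585
vertex 3.854 -2.479 -2.899
vertex 4.259 -2.13 -1.67
endloop
endfacet
facet normal 0.302 0.260 0.917
outer loop
vertex 4.601 -2.826 -1.585
vertex 4.259 -2.13 -1.67
vertex 3.632 -2.825 -1.266
endloop
endfacet
facet normal -0.303 -0.261 -0.917
outer loop
vertex 3.854 -2.479 -2.899
vertex 3.228 -3.175 -2.494
vertex 3.145 -2.19 -2.747
endloop
endfacet
facet normal 0.289 0.892 -0.348
outer loop
vertex 3.854 -2.479 -2.899
vertex 3.145 -2.19 -2.747
vertex 4.259 -2.13 -1.67
endloop
endfacet
facet normal 0.289 0.892 -0.348
outer loop
vertex 4.259 -2.13 -1.67
vertex 3.145 -2.19 -2.747
vertex 3.55 -1.841 -1.518
endloop
endfacet
facet normal 0.303 0.260 0.917
outer loop
vertex 4.259 -2.13 -1.67
vertex 3.55 -1.841 -1.518
vertex 3.632 -2.825 -1.266
endloop
endfacet
facet normal -0.302 -0.261 -0.917
outer loop
vertex 3.145 -2.19 -2.747
vertex 3.228 -3.175 -2.494
vertex 2.484 -2.478 -2.447
endloop
endfacet
facet normal -0.438 0.892 -0.109
outer loop
vertex 3.145 -2.19 -2.747
vertex 2.484 -2.478 -2.447
vertex 3.55 -1.841 -1.518
endloop
endfacet
facet normal -0.438 0.892 -0.109
outer loop
vertex 3.55 -1.841 -1.518
vertex 2.484 -2.478 -2.447
vertex 2.889 -2.129 -1.219
endloop
endfacet
facet normal 0.302 0.260 0.917
outer loop
vertex 3.55 -1.841 -1.518
vertex 2.889 -2.129 -1.219
vertex 3.632 -2.825 -1.266
endloop
endfacet
facet normal -0.302 -0.261 -0.917
outer loop
vertex 2.484 -2.478 -2.447
vertex 3.228 -3.175 -2.494
vertex 2.259 -3.174 -2.175
endloop
endfacet
facet normal -0.909 0.370 0.195
outer loop
vertex 2.484 -2.478 -2.447
vertex 2.259 -3.174 -2.175
vertex 2.889 -2.129 -1.219
endloop
endfacet
facet normal -0.909 0.370 0.195
outer loop
vertex 2.889 -2.129 -1.219
vertex 2.259 -3.174 -2.175
vertex 2.664 -2.825 -0.947
endloop
endfacet
facet normal 0.302 0.261 0.917
outer loop
vertex 2.889 -2.129 -1.219
vertex 2.664 -2.825 -0.947
vertex 3.632 -2.825 -1.266
endloop
endfacet
facet normal -0.302 -0.260 -0.917
outer loop
vertex 2.259 -3.174 -2.175
vertex 3.228 -3.175 -2.494
vertex 2.601 -3.87 -2.09
endloop
endfacet
facet normal -0.846 -0.369 0.384
outer loop
vertex 2.259 -3.174 -2.175
vertex 2.601 -3.87 -2.09
vertex 2.664 -2.825 -0.947
endloop
endfacet
facet normal -0.847 -0.369 0.384
outer loop
vertex 2.664 -2.825 -0.947
vertex 2.601 -3.87 -2.09
vertex 3.006 -3.521 -0.861
endloop
endfacet
facet normal 0.302 0.262 0.917
outer loop
vertex 2.664 -2.825 -0.947
vertex 3.006 -3.521 -0.861
vertex 3.632 -2.825 -1.266
endloop
endfacet
facet normal -0.303 -0.260 -0.917
outer loop
vertex 2.601 -3.87 -2.09
vertex 3.228 -3.175 -2.494
vertex 3.31 -4.159 -2.242
endloop
endfacet
facet normal -0.289 -0.892 0.348
outer loop
vertex 2.601 -3.87 -2.09
vertex 3.31 -4.159 -2.242
vertex 3.006 -3.521 -0.861
endloop
endfacet
facet normal -0.289 -0.892 0.348
outer loop
vertex 3.006 -3.521 -0.861
vertex 3.31 -4.159 -2.242
vertex 3.715 -3.81 -1.013
endloop
endfacet
facet normal 0.303 0.261 0.917
outer loop
vertex 3.006 -3.521 -0.861
vertex 3.715 -3.81 -1.013
vertex 3.632 -2.825 -1.266
endloop
endfacet
facet normal -0.302 -0.260 -0.917
outer loop
vertex 3.31 -4.159 -2.242
vertex 3.228 -3.175 -2.494
vertex 3.971 -3.871 -2.541
endloop
endfacet
facet normal 0.438 -0.892 0.109
outer loop
vertex 3.31 -4.159 -2.242
vertex 3.971 -3.871 -2.541
vertex 3.715 -3.81 -1.013
endloop
endfacet
facet normal 0.438 -0.892 0.109
outer loop
vertex 3.715 -3.81 -1.013
vertex 3.971 -3.871 -2.541
vertex 4.376 -3.522 -1.313
endloop
endfacet
facet normal 0.302 0.261 0.917
outer loop
vertex 3.715 -3.81 -1.013
vertex 4.376 -3.522 -1.313
vertex 3.632 -2.825 -1.266
endloop
endfacet
facet normal -0.672 -0.666 0.325
outer loop
vertex -1.111 -0.842 0.773
vertex -1.41 0.099 2.082
vertex -2.633 0.169 -0.302
endloop
endfacet
facet normal 0.183 -0.574 -0.798
outer loop
vertex -1.31 1.481 -0.942
vertex -1.111 -0.842 0.773
vertex -2.633 0.169 -0.302
endloop
endfacet
facet normal -0.672 -0.666 0.325
outer loop
vertex -2.633 0.169 -0.302
vertex -1.41 0.099 2.082
vertex -2.932 1.11 1.007
endloop
endfacet
facet normal -0.718 0.477 -0.507
outer loop
vertex -2.932 1.11 1.007
vertex -1.31 1.481 -0.942
vertex -2.633 0.169 -0.302
endloop
endfacet
facet normal 0.718 -0.477 0.507
outer loop
vertex -1.111 -0.842 0.773
vertex -0.087 1.411 1.442
vertex -1.41 0.099 2.082
endloop
endfacet
facet normal 0.183 -0.574 -0.798
outer loop
vertex 0.212 0.47 0.133
vertex -1.111 -0.842 0.773
vertex -1.31 1.481 -0.942
endloop
endfacet
facet normal 0.718 -0.477 0.507
outer loop
vertex 0.212 0.47 0.133
vertex -0.087 1.411 1.442
vertex -1.111 -0.842 0.773
endloop
endfacet
facet normal -0.183 0.574 0.798
outer loop
vertex -1.41 0.099 2.082
vertex -0.087 1.411 1.442
vertex -2.932 1.11 1.007
endloop
endfacet
facet normal -0.718 0.477 -0.507
outer loop
vertex -1.609 2.422 0.367
vertex -1.31 1.481 -0.942
vertex -2.932 1.11 1.007
endloop
endfacet
facet normal -0.183 0.574 0.798
outer loop
vertex -2.932 1.11 1.007
vertex -0.087 1.411 1.442
vertex -1.609 2.422 0.367
endloop
endfacet
facet normal 0.672 0.666 -0.325
outer loop
vertex -1.609 2.422 0.367
vertex 0.212 0.47 0.133
vertex -1.31 1.481 -0.942
endloop
endfacet
facet normal 0.672 0.666 -0.325
outer loop
vertex -0.087 1.411 1.442
vertex 0.212 0.47 0.133
vertex -1.609 2.422 0.367
endloop
endfacet

endsolid


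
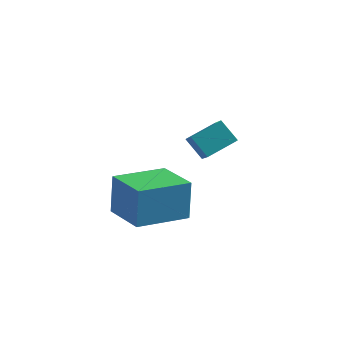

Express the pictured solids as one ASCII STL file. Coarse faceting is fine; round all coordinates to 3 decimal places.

solid 
facet normal -0.669 -0.727 0.152
outer loop
vertex -0.231 1.96 -0.359
vertex -1.613 3.166 -0.67
vertex -0.193 1.582 -1.996
endloop
endfacet
facet normal 0.742 -0.649 0.167
outer loop
vertex 1.273 3.174 -2.33
vertex -0.231 1.96 -0.359
vertex -0.193 1.582 -1.996
endloop
endfacet
facet normal -0.669 -0.727 0.152
outer loop
vertex -0.193 1.582 -1.996
vertex -1.613 3.166 -0.67
vertex -1.574 2.787 -2.307
endloop
endfacet
facet normal 0.023 -0.225 -0.974
outer loop
vertex -1.574 2.787 -2.307
vertex 1.273 3.174 -2.33
vertex -0.193 1.582 -1.996
endloop
endfacet
facet normal -0.023 0.225 0.974
outer loop
vertex -0.231 1.96 -0.359
vertex -0.147 4.758 -1.004
vertex -1.613 3.166 -0.67
endloop
endfacet
facet normal 0.743 -0.648 0.168
outer loop
vertex 1.234 3.553 -0.693
vertex -0.231 1.96 -0.359
vertex 1.273 3.174 -2.33
endloop
endfacet
facet normal -0.023 0.225 0.974
outer loop
vertex 1.234 3.553 -0.693
vertex -0.147 4.758 -1.004
vertex -0.231 1.96 -0.359
endloop
endfacet
facet normal -0.742 0.649 -0.168
outer loop
vertex -1.613 3.166 -0.67
vertex -0.147 4.758 -1.004
vertex -1.574 2.787 -2.307
endloop
endfacet
facet normal 0.023 -0.225 -0.974
outer loop
vertex -0.109 4.38 -2.641
vertex 1.273 3.174 -2.33
vertex -1.574 2.787 -2.307
endloop
endfacet
facet normal -0.743 0.648 -0.167
outer loop
vertex -1.574 2.787 -2.307
vertex -0.147 4.758 -1.004
vertex -0.109 4.38 -2.641
endloop
endfacet
facet normal 0.669 0.727 -0.152
outer loop
vertex -0.109 4.38 -2.641
vertex 1.234 3.553 -0.693
vertex 1.273 3.174 -2.33
endloop
endfacet
facet normal 0.669 0.727 -0.152
outer loop
vertex -0.147 4.758 -1.004
vertex 1.234 3.553 -0.693
vertex -0.109 4.38 -2.641
endloop
endfacet
facet normal -0.667 0.267 0.696
outer loop
vertex 1.663 2.019 2.847
vertex 2.492 2.875 3.313
vertex 1.228 2.838 2.117
endloop
endfacet
facet normal -0.648 -0.669 -0.364
outer loop
vertex 1.908 2.565 1.407
vertex 1.663 2.019 2.847
vertex 1.228 2.838 2.117
endloop
endfacet
facet normal -0.666 0.267 0.696
outer loop
vertex 1.228 2.838 2.117
vertex 2.492 2.875 3.313
vertex 2.058 3.694 2.583
endloop
endfacet
facet normal -0.368 0.694 -0.619
outer loop
vertex 2.058 3.694 2.583
vertex 1.908 2.565 1.407
vertex 1.228 2.838 2.117
endloop
endfacet
facet normal 0.368 -0.694 0.619
outer loop
vertex 1.663 2.019 2.847
vertex 3.172 2.602 2.603
vertex 2.492 2.875 3.313
endloop
endfacet
facet normal -0.649 -0.668 -0.364
outer loop
vertex 2.342 1.746 2.137
vertex 1.663 2.019 2.847
vertex 1.908 2.565 1.407
endloop
endfacet
facet normal 0.368 -0.694 0.619
outer loop
vertex 2.342 1.746 2.137
vertex 3.172 2.602 2.603
vertex 1.663 2.019 2.847
endloop
endfacet
facet normal 0.649 0.668 0.364
outer loop
vertex 2.492 2.875 3.313
vertex 3.172 2.602 2.603
vertex 2.058 3.694 2.583
endloop
endfacet
facet normal -0.368 0.694 -0.619
outer loop
vertex 2.737 3.421 1.873
vertex 1.908 2.565 1.407
vertex 2.058 3.694 2.583
endloop
endfacet
facet normal 0.649 0.669 0.363
outer loop
vertex 2.058 3.694 2.583
vertex 3.172 2.602 2.603
vertex 2.737 3.421 1.873
endloop
endfacet
facet normal 0.667 -0.267 -0.696
outer loop
vertex 2.737 3.421 1.873
vertex 2.342 1.746 2.137
vertex 1.908 2.565 1.407
endloop
endfacet
facet normal 0.666 -0.267 -0.696
outer loop
vertex 3.172 2.602 2.603
vertex 2.342 1.746 2.137
vertex 2.737 3.421 1.873
endloop
endfacet

endsolid


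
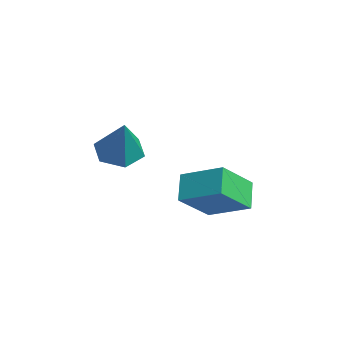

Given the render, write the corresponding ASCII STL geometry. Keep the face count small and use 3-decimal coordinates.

solid 
facet normal -0.503 0.053 -0.863
outer loop
vertex 3.39 -3.749 -0.193
vertex 2.614 -3.712 0.262
vertex 3.05 -2.953 0.054
endloop
endfacet
facet normal 0.912 0.407 -0.058
outer loop
vertex 3.39 -3.749 -0.193
vertex 3.05 -2.953 0.054
vertex 3.546 -3.808 1.858
endloop
endfacet
facet normal -0.503 0.053 -0.863
outer loop
vertex 3.05 -2.953 0.054
vertex 2.614 -3.712 0.262
vertex 2.274 -2.916 0.509
endloop
endfacet
facet normal 0.252 0.899 0.357
outer loop
vertex 3.05 -2.953 0.054
vertex 2.274 -2.916 0.509
vertex 3.546 -3.808 1.858
endloop
endfacet
facet normal -0.504 0.052 -0.862
outer loop
vertex 2.274 -2.916 0.509
vertex 2.614 -3.712 0.262
vertex 1.839 -3.676 0.717
endloop
endfacet
facet normal -0.465 0.471 0.750
outer loop
vertex 2.274 -2.916 0.509
vertex 1.839 -3.676 0.717
vertex 3.546 -3.808 1.858
endloop
endfacet
facet normal -0.504 0.051 -0.862
outer loop
vertex 1.839 -3.676 0.717
vertex 2.614 -3.712 0.262
vertex 2.179 -4.472 0.471
endloop
endfacet
facet normal -0.521 -0.447 0.727
outer loop
vertex 1.839 -3.676 0.717
vertex 2.179 -4.472 0.471
vertex 3.546 -3.808 1.858
endloop
endfacet
facet normal -0.503 0.051 -0.863
outer loop
vertex 2.179 -4.472 0.471
vertex 2.614 -3.712 0.262
vertex 2.955 -4.508 0.016
endloop
endfacet
facet normal 0.140 -0.940 0.312
outer loop
vertex 2.179 -4.472 0.471
vertex 2.955 -4.508 0.016
vertex 3.546 -3.808 1.858
endloop
endfacet
facet normal -0.503 0.051 -0.863
outer loop
vertex 2.955 -4.508 0.016
vertex 2.614 -3.712 0.262
vertex 3.39 -3.749 -0.193
endloop
endfacet
facet normal 0.855 -0.512 -0.080
outer loop
vertex 2.955 -4.508 0.016
vertex 3.39 -3.749 -0.193
vertex 3.546 -3.808 1.858
endloop
endfacet
facet normal -0.651 -0.645 -0.400
outer loop
vertex 1.721 -1.231 -1.715
vertex 1.167 0.085 -2.938
vertex 2.581 -1.607 -2.509
endloop
endfacet
facet normal 0.295 -0.700 0.651
outer loop
vertex 3.733 -0.465 -1.802
vertex 1.721 -1.231 -1.715
vertex 2.581 -1.607 -2.509
endloop
endfacet
facet normal -0.651 -0.645 -0.400
outer loop
vertex 2.581 -1.607 -2.509
vertex 1.167 0.085 -2.938
vertex 2.027 -0.291 -3.732
endloop
endfacet
facet normal 0.700 -0.306 -0.646
outer loop
vertex 2.027 -0.291 -3.732
vertex 3.733 -0.465 -1.802
vertex 2.581 -1.607 -2.509
endloop
endfacet
facet normal -0.700 0.306 0.646
outer loop
vertex 1.721 -1.231 -1.715
vertex 2.319 1.227 -2.231
vertex 1.167 0.085 -2.938
endloop
endfacet
facet normal 0.295 -0.700 0.651
outer loop
vertex 2.873 -0.089 -1.008
vertex 1.721 -1.231 -1.715
vertex 3.733 -0.465 -1.802
endloop
endfacet
facet normal -0.700 0.306 0.646
outer loop
vertex 2.873 -0.089 -1.008
vertex 2.319 1.227 -2.231
vertex 1.721 -1.231 -1.715
endloop
endfacet
facet normal -0.295 0.700 -0.651
outer loop
vertex 1.167 0.085 -2.938
vertex 2.319 1.227 -2.231
vertex 2.027 -0.291 -3.732
endloop
endfacet
facet normal 0.700 -0.306 -0.646
outer loop
vertex 3.179 0.851 -3.025
vertex 3.733 -0.465 -1.802
vertex 2.027 -0.291 -3.732
endloop
endfacet
facet normal -0.295 0.700 -0.651
outer loop
vertex 2.027 -0.291 -3.732
vertex 2.319 1.227 -2.231
vertex 3.179 0.851 -3.025
endloop
endfacet
facet normal 0.651 0.645 0.400
outer loop
vertex 3.179 0.851 -3.025
vertex 2.873 -0.089 -1.008
vertex 3.733 -0.465 -1.802
endloop
endfacet
facet normal 0.651 0.645 0.400
outer loop
vertex 2.319 1.227 -2.231
vertex 2.873 -0.089 -1.008
vertex 3.179 0.851 -3.025
endloop
endfacet

endsolid


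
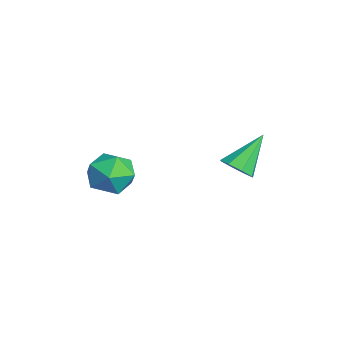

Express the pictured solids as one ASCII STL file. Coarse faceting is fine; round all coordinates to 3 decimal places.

solid 
facet normal 0.358 -0.637 -0.683
outer loop
vertex -0.295 2.923 3.012
vertex -0.624 3.321 2.468
vertex 0.046 3.336 2.805
endloop
endfacet
facet normal 0.553 -0.039 0.832
outer loop
vertex -0.295 2.923 3.012
vertex 0.046 3.336 2.805
vertex -1.296 4.519 3.752
endloop
endfacet
facet normal 0.357 -0.638 -0.682
outer loop
vertex 0.046 3.336 2.805
vertex -0.624 3.321 2.468
vertex -0.006 3.74 2.4
endloop
endfacet
facet normal 0.749 0.515 0.418
outer loop
vertex 0.046 3.336 2.805
vertex -0.006 3.74 2.4
vertex -1.296 4.519 3.752
endloop
endfacet
facet normal 0.357 -0.637 -0.684
outer loop
vertex -0.006 3.74 2.4
vertex -0.624 3.321 2.468
vertex -0.42 3.899 2.036
endloop
endfacet
facet normal 0.434 0.895 -0.102
outer loop
vertex -0.006 3.74 2.4
vertex -0.42 3.899 2.036
vertex -1.296 4.519 3.752
endloop
endfacet
facet normal 0.358 -0.637 -0.683
outer loop
vertex -0.42 3.899 2.036
vertex -0.624 3.321 2.468
vertex -0.954 3.719 1.924
endloop
endfacet
facet normal -0.208 0.881 -0.425
outer loop
vertex -0.42 3.899 2.036
vertex -0.954 3.719 1.924
vertex -1.296 4.519 3.752
endloop
endfacet
facet normal 0.357 -0.638 -0.683
outer loop
vertex -0.954 3.719 1.924
vertex -0.624 3.321 2.468
vertex -1.294 3.306 2.132
endloop
endfacet
facet normal -0.801 0.479 -0.359
outer loop
vertex -0.954 3.719 1.924
vertex -1.294 3.306 2.132
vertex -1.296 4.519 3.752
endloop
endfacet
facet normal 0.357 -0.638 -0.683
outer loop
vertex -1.294 3.306 2.132
vertex -0.624 3.321 2.468
vertex -1.243 2.902 2.536
endloop
endfacet
facet normal -0.996 -0.073 0.053
outer loop
vertex -1.294 3.306 2.132
vertex -1.243 2.902 2.536
vertex -1.296 4.519 3.752
endloop
endfacet
facet normal 0.356 -0.637 -0.683
outer loop
vertex -1.243 2.902 2.536
vertex -0.624 3.321 2.468
vertex -0.828 2.743 2.901
endloop
endfacet
facet normal -0.680 -0.455 0.575
outer loop
vertex -1.243 2.902 2.536
vertex -0.828 2.743 2.901
vertex -1.296 4.519 3.752
endloop
endfacet
facet normal 0.357 -0.637 -0.683
outer loop
vertex -0.828 2.743 2.901
vertex -0.624 3.321 2.468
vertex -0.295 2.923 3.012
endloop
endfacet
facet normal -0.038 -0.440 0.897
outer loop
vertex -0.828 2.743 2.901
vertex -0.295 2.923 3.012
vertex -1.296 4.519 3.752
endloop
endfacet
facet normal -0.456 0.400 0.795
outer loop
vertex -3.721 -0.047 1.437
vertex -4.103 -1.044 1.72
vertex -3.128 -0.697 2.104
endloop
endfacet
facet normal 0.134 0.766 0.628
outer loop
vertex -3.721 -0.047 1.437
vertex -3.128 -0.697 2.104
vertex -2.628 -0.126 1.301
endloop
endfacet
facet normal 0.066 0.997 -0.045
outer loop
vertex -3.721 -0.047 1.437
vertex -2.628 -0.126 1.301
vertex -3.295 -0.121 0.421
endloop
endfacet
facet normal -0.564 0.772 -0.293
outer loop
vertex -3.721 -0.047 1.437
vertex -3.295 -0.121 0.421
vertex -4.206 -0.688 0.68
endloop
endfacet
facet normal -0.886 0.404 0.226
outer loop
vertex -3.721 -0.047 1.437
vertex -4.206 -0.688 0.68
vertex -4.103 -1.044 1.72
endloop
endfacet
facet normal 0.687 0.317 0.654
outer loop
vertex -2.628 -0.126 1.301
vertex -3.128 -0.697 2.104
vertex -2.334 -1.172 1.5
endloop
endfacet
facet normal -0.266 -0.276 0.924
outer loop
vertex -3.128 -0.697 2.104
vertex -4.103 -1.044 1.72
vertex -3.245 -1.739 1.759
endloop
endfacet
facet normal -0.963 -0.270 0.003
outer loop
vertex -4.103 -1.044 1.72
vertex -4.206 -0.688 0.68
vertex -3.912 -1.734 0.879
endloop
endfacet
facet normal -0.441 0.326 -0.836
outer loop
vertex -4.206 -0.688 0.68
vertex -3.295 -0.121 0.421
vertex -3.412 -1.163 0.076
endloop
endfacet
facet normal 0.579 0.690 -0.435
outer loop
vertex -3.295 -0.121 0.421
vertex -2.628 -0.126 1.301
vertex -2.437 -0.816 0.46
endloop
endfacet
facet normal 0.564 -0.772 0.293
outer loop
vertex -2.819 -1.813 0.743
vertex -2.334 -1.172 1.5
vertex -3.245 -1.739 1.759
endloop
endfacet
facet normal -0.066 -0.997 0.045
outer loop
vertex -2.819 -1.813 0.743
vertex -3.245 -1.739 1.759
vertex -3.912 -1.734 0.879
endloop
endfacet
facet normal -0.134 -0.766 -0.628
outer loop
vertex -2.819 -1.813 0.743
vertex -3.912 -1.734 0.879
vertex -3.412 -1.163 0.076
endloop
endfacet
facet normal 0.456 -0.400 -0.795
outer loop
vertex -2.819 -1.813 0.743
vertex -3.412 -1.163 0.076
vertex -2.437 -0.816 0.46
endloop
endfacet
facet normal 0.886 -0.404 -0.226
outer loop
vertex -2.819 -1.813 0.743
vertex -2.437 -0.816 0.46
vertex -2.334 -1.172 1.5
endloop
endfacet
facet normal 0.441 -0.326 0.836
outer loop
vertex -3.245 -1.739 1.759
vertex -2.334 -1.172 1.5
vertex -3.128 -0.697 2.104
endloop
endfacet
facet normal -0.579 -0.690 0.435
outer loop
vertex -3.912 -1.734 0.879
vertex -3.245 -1.739 1.759
vertex -4.103 -1.044 1.72
endloop
endfacet
facet normal -0.687 -0.317 -0.654
outer loop
vertex -3.412 -1.163 0.076
vertex -3.912 -1.734 0.879
vertex -4.206 -0.688 0.68
endloop
endfacet
facet normal 0.266 0.276 -0.924
outer loop
vertex -2.437 -0.816 0.46
vertex -3.412 -1.163 0.076
vertex -3.295 -0.121 0.421
endloop
endfacet
facet normal 0.963 0.270 -0.003
outer loop
vertex -2.334 -1.172 1.5
vertex -2.437 -0.816 0.46
vertex -2.628 -0.126 1.301
endloop
endfacet

endsolid
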